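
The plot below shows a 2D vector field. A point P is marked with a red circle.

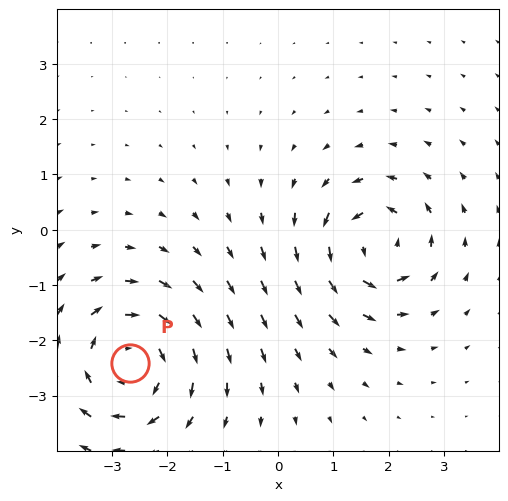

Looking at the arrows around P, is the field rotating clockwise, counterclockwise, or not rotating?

Near P at (-2.7, -2.4) the arrows circulate clockwise. The curl (z-component) there is about -4; negative curl means clockwise rotation.

clockwise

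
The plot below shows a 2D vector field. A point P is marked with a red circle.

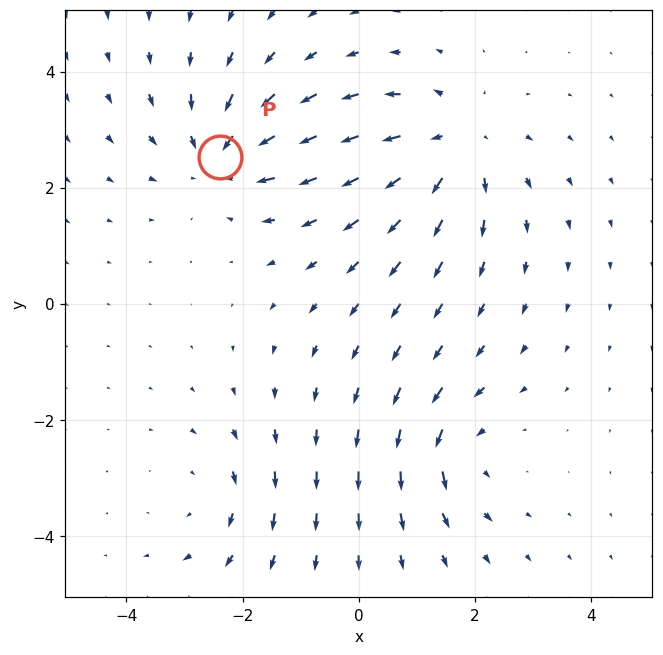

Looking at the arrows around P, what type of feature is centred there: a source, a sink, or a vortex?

sink

At P (-2.4, 2.5) the arrows converge inward. Divergence about -4, curl ≈0 — negative divergence with near-zero curl is a sink.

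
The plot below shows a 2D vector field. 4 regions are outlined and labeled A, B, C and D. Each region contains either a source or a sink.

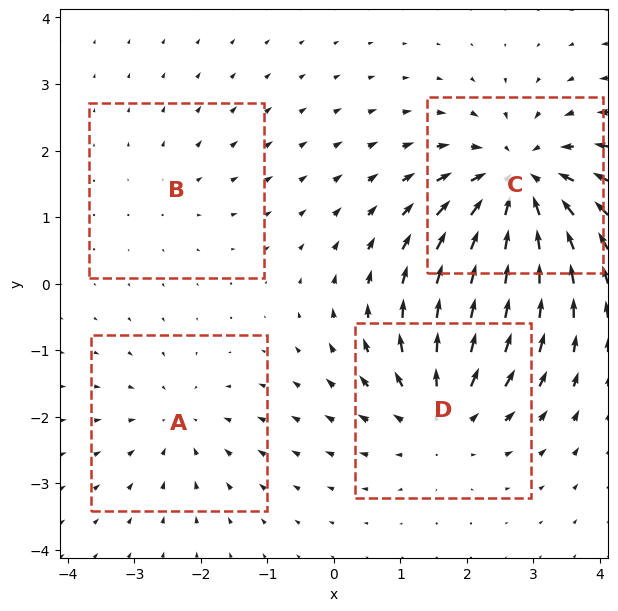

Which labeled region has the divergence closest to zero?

Divergence at each region's feature centre — A: about -3, B: about +2, C: about -7, D: about +5. Region B is closest to zero.

B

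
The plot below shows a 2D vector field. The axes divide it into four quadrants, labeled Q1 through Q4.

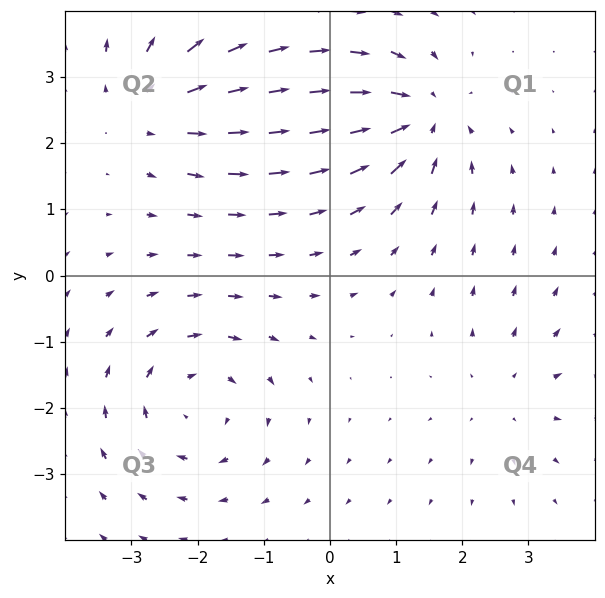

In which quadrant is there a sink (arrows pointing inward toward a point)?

Q1

The sink sits at approximately (1.4, 2.4), which lies in quadrant Q1. The divergence there is about -5, negative as expected for a sink.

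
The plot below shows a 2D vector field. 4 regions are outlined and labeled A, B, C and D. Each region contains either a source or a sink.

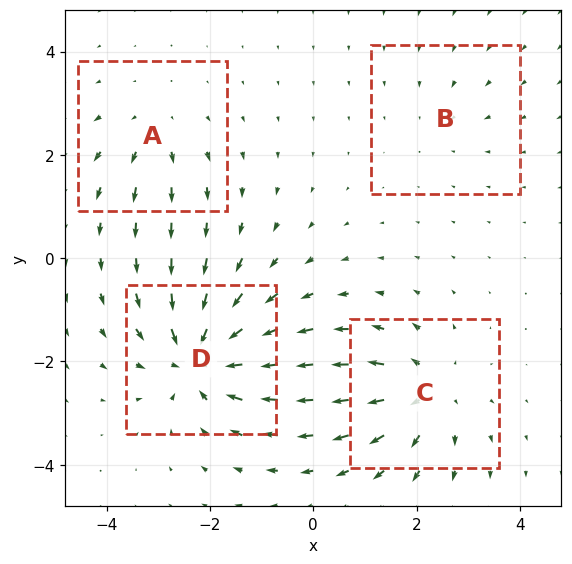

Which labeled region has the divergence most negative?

D

Divergence at each region's feature centre — A: about +3, B: about -2, C: about +5, D: about -7. Region D is most negative.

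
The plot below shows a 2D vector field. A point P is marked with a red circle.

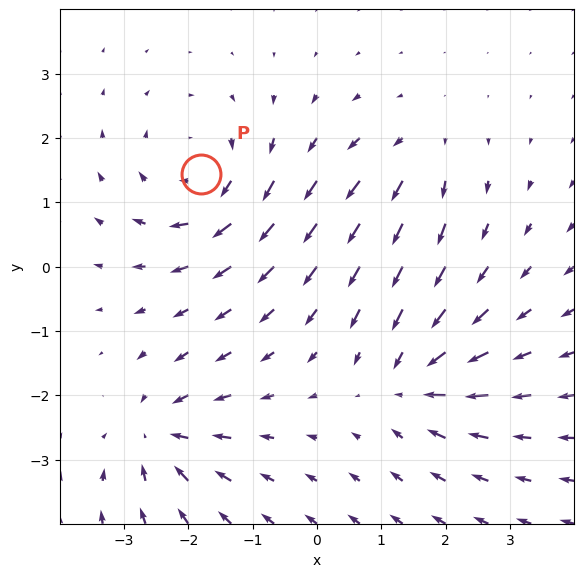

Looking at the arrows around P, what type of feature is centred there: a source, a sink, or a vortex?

vortex

At P (-1.8, 1.4) the arrows circulate clockwise. Divergence ≈0, curl about -5 — near-zero divergence with nonzero curl is a vortex.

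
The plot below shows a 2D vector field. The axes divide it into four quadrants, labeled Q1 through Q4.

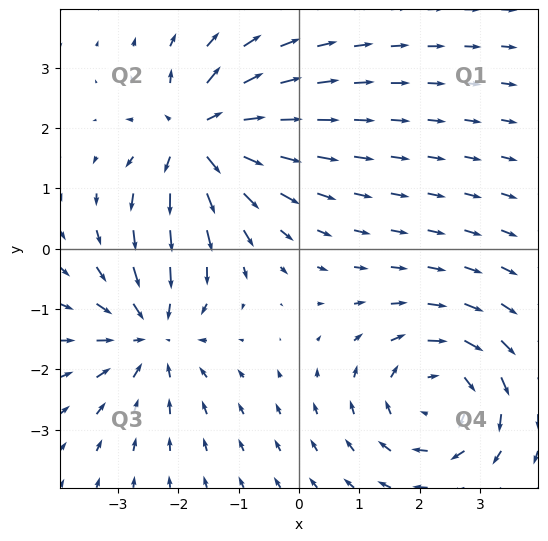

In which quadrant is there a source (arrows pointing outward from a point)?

Q2

The source sits at approximately (-1.7, 1.9), which lies in quadrant Q2. The divergence there is about +7, positive as expected for a source.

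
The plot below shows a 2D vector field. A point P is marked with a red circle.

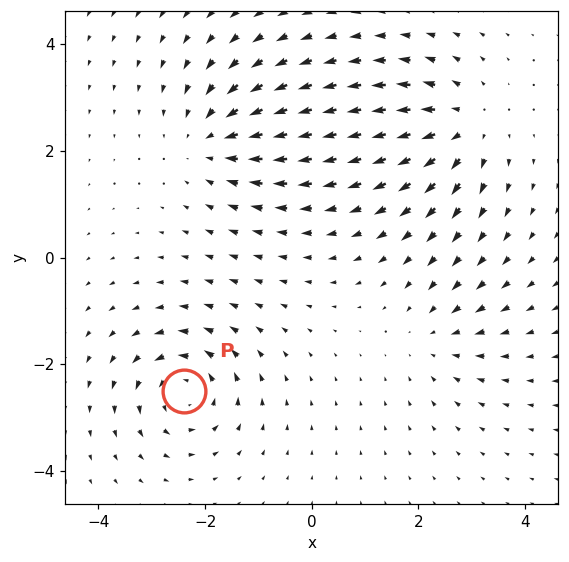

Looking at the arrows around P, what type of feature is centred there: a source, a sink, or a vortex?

At P (-2.4, -2.5) the arrows circulate counterclockwise. Divergence ≈0, curl about +5 — near-zero divergence with nonzero curl is a vortex.

vortex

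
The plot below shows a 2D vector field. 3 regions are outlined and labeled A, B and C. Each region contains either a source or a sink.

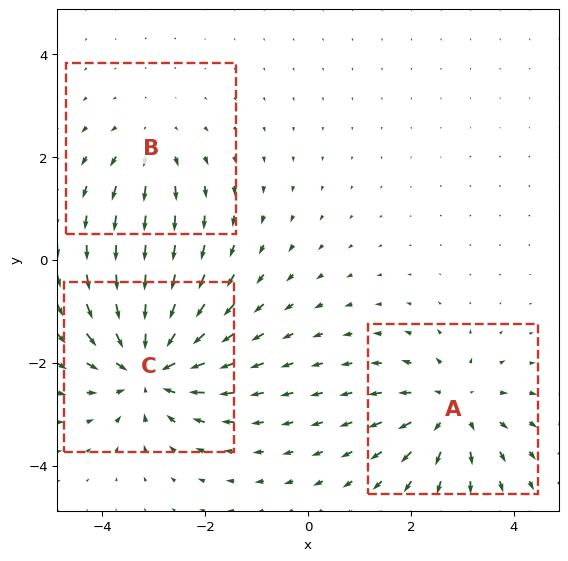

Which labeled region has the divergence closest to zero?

Divergence at each region's feature centre — A: about +3, B: about +2, C: about -5. Region B is closest to zero.

B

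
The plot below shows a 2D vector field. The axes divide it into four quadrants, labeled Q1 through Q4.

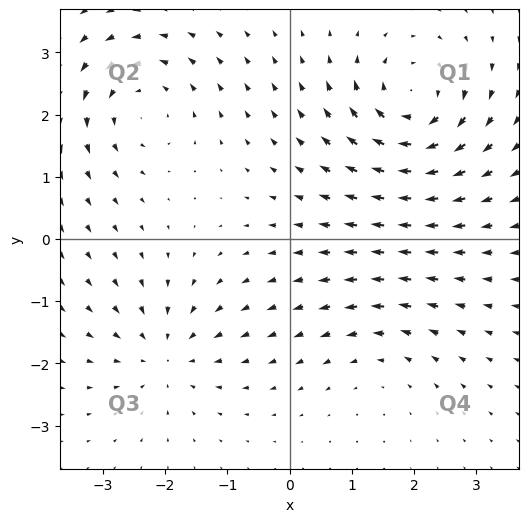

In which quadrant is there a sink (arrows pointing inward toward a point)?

The sink sits at approximately (-2.0, -1.9), which lies in quadrant Q3. The divergence there is about -4, negative as expected for a sink.

Q3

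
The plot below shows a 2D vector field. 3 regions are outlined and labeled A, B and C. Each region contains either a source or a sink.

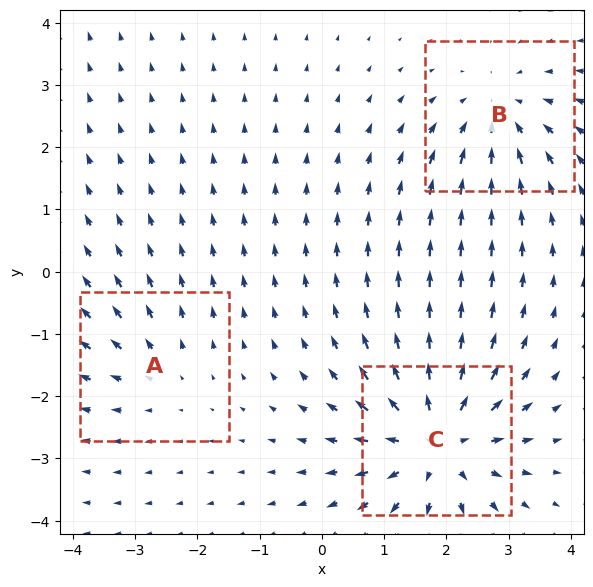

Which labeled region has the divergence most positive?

C

Divergence at each region's feature centre — A: about +2, B: about -3, C: about +5. Region C is most positive.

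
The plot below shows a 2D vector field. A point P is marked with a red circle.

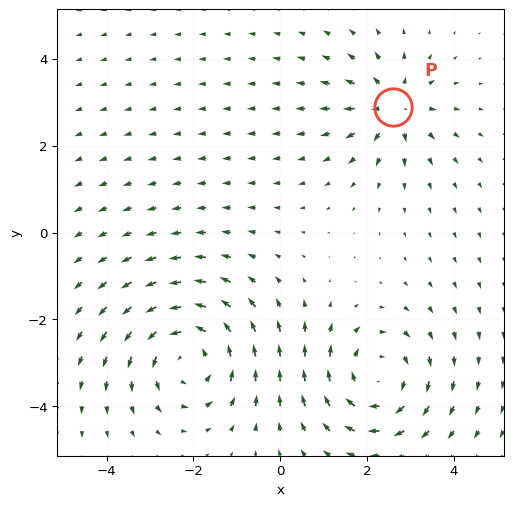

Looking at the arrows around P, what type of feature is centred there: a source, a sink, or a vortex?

source

At P (2.6, 2.9) the arrows spread outward. Divergence about +4, curl ≈0 — positive divergence with near-zero curl is a source.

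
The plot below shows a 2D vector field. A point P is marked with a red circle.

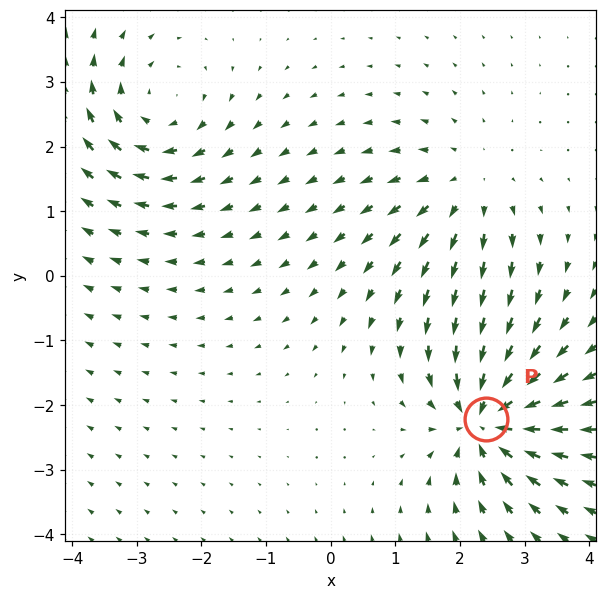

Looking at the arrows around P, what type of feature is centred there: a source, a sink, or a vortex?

At P (2.4, -2.2) the arrows converge inward. Divergence about -6, curl ≈0 — negative divergence with near-zero curl is a sink.

sink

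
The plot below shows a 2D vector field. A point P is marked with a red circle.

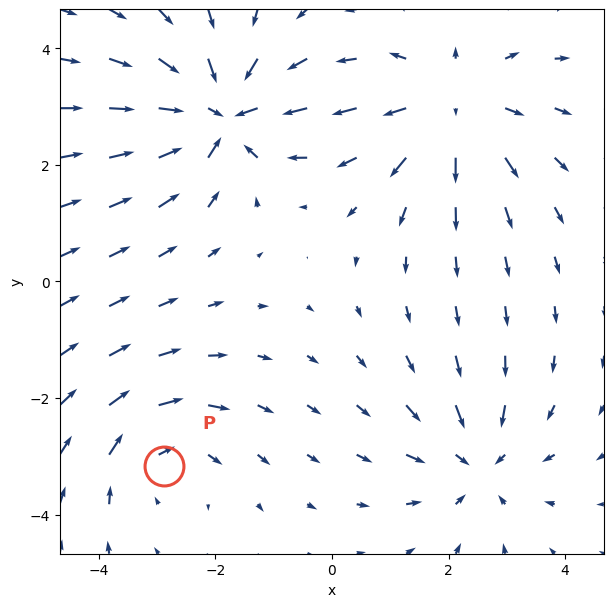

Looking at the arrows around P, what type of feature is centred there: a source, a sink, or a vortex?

vortex

At P (-2.9, -3.2) the arrows circulate clockwise. Divergence ≈0, curl about -2 — near-zero divergence with nonzero curl is a vortex.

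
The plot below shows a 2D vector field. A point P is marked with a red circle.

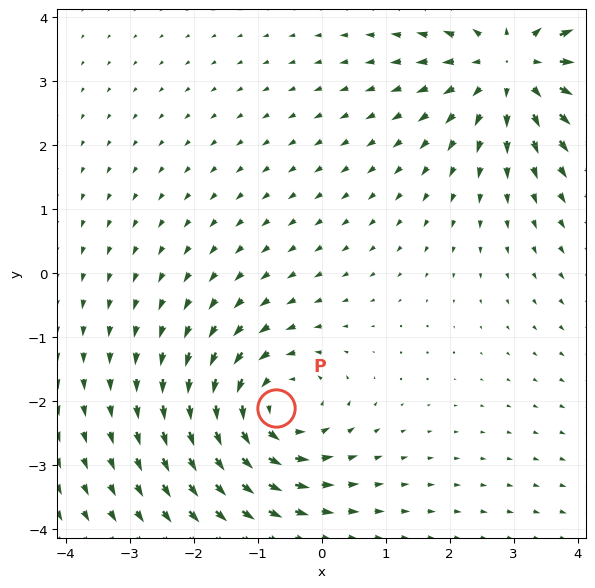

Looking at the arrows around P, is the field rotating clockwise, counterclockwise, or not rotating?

counterclockwise

Near P at (-0.7, -2.1) the arrows circulate counterclockwise. The curl (z-component) there is about +3; positive curl means counterclockwise rotation.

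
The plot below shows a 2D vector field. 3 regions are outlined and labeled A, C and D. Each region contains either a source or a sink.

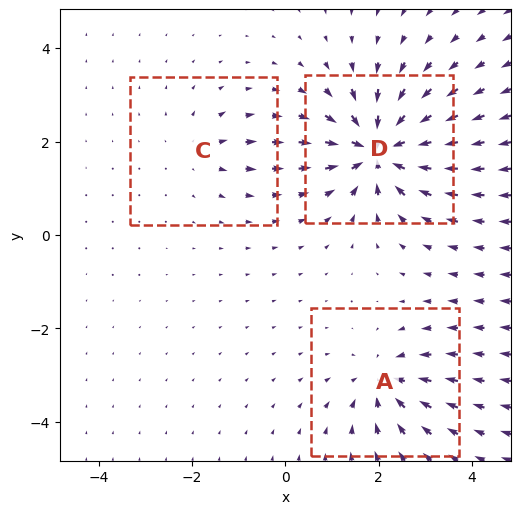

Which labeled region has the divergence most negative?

Divergence at each region's feature centre — A: about -4, C: about +2, D: about -7. Region D is most negative.

D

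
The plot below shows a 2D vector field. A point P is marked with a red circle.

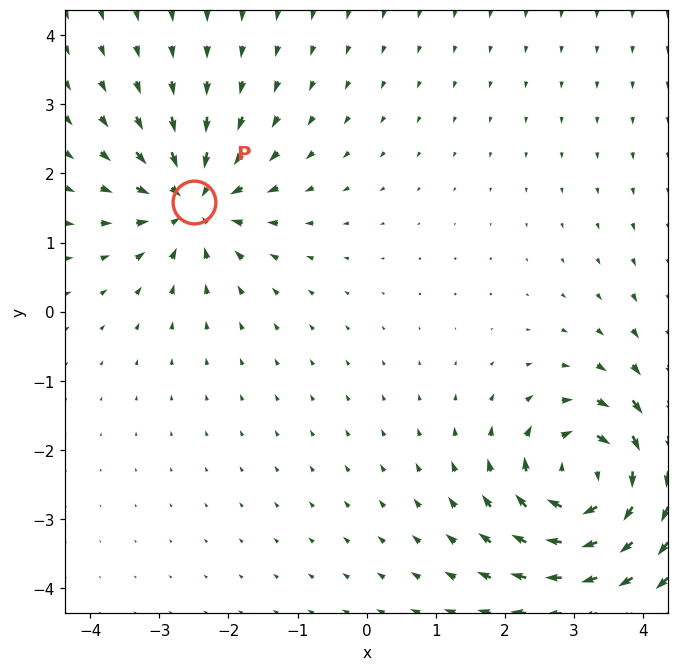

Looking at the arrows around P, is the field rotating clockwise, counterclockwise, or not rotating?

Near P at (-2.5, 1.6) the arrows show no circulation. The curl there is ≈0.

not rotating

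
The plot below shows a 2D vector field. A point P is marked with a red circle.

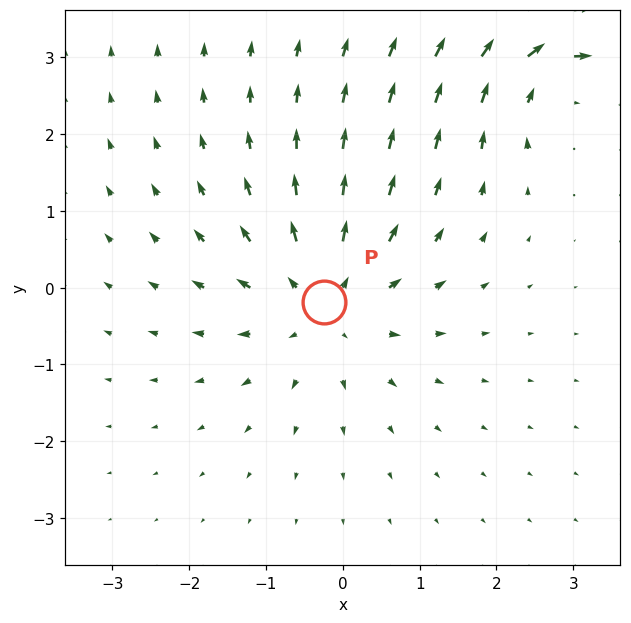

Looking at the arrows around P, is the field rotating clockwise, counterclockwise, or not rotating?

Near P at (-0.2, -0.2) the arrows show no circulation. The curl there is ≈0.

not rotating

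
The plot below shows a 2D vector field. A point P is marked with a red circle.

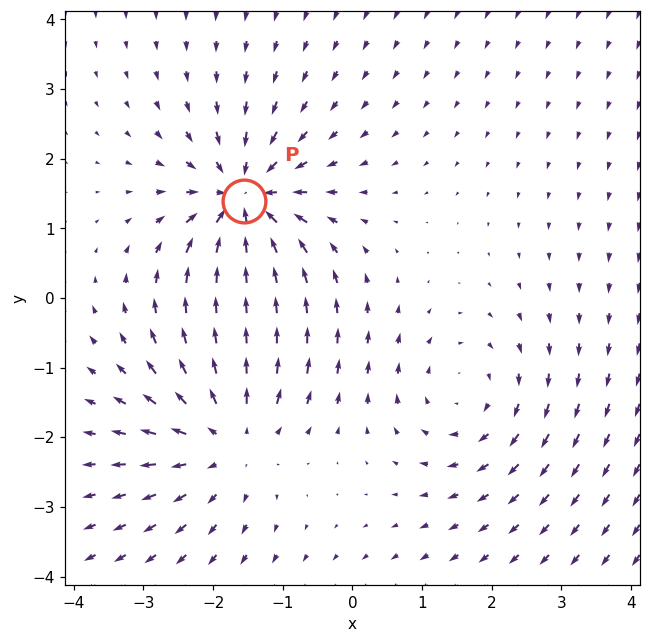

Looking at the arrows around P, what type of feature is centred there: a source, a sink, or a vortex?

sink

At P (-1.6, 1.4) the arrows converge inward. Divergence about -6, curl ≈0 — negative divergence with near-zero curl is a sink.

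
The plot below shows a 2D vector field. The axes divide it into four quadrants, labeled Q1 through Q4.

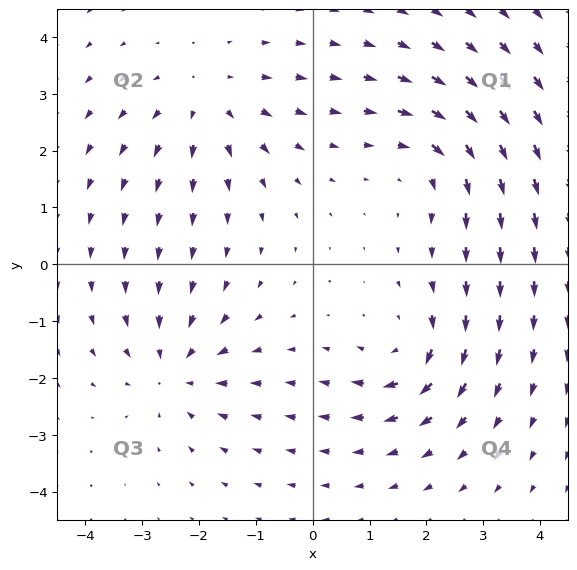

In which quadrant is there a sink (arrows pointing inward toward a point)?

The sink sits at approximately (-2.4, -1.9), which lies in quadrant Q3. The divergence there is about -3, negative as expected for a sink.

Q3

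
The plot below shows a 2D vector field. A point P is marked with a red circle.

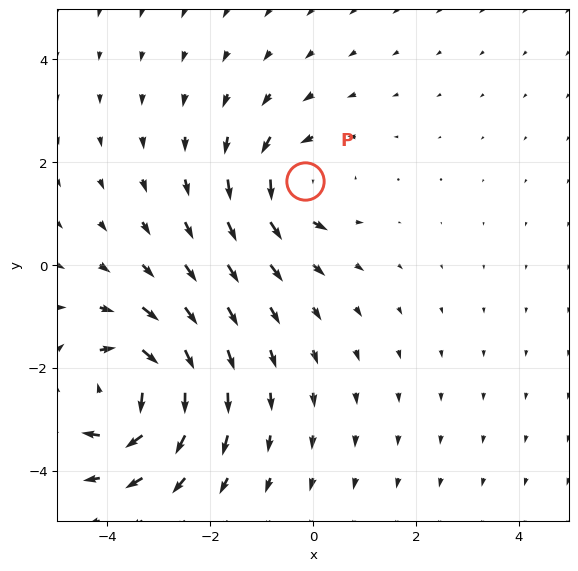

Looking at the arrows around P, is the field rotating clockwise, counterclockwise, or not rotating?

counterclockwise

Near P at (-0.2, 1.6) the arrows circulate counterclockwise. The curl (z-component) there is about +4; positive curl means counterclockwise rotation.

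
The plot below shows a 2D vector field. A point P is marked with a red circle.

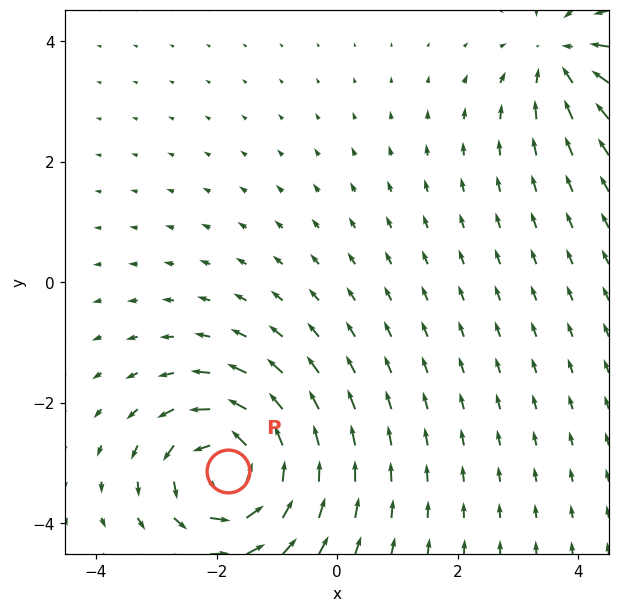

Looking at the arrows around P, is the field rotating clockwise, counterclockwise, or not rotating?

counterclockwise

Near P at (-1.8, -3.1) the arrows circulate counterclockwise. The curl (z-component) there is about +5; positive curl means counterclockwise rotation.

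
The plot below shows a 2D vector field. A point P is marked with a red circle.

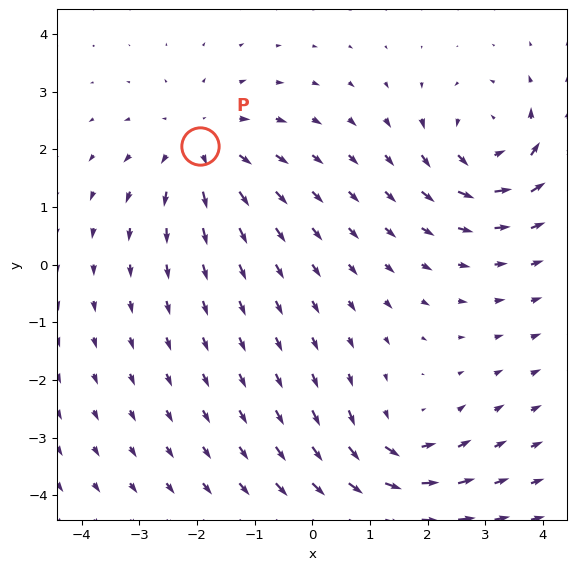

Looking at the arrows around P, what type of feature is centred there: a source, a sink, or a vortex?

source

At P (-1.9, 2.1) the arrows spread outward. Divergence about +4, curl ≈0 — positive divergence with near-zero curl is a source.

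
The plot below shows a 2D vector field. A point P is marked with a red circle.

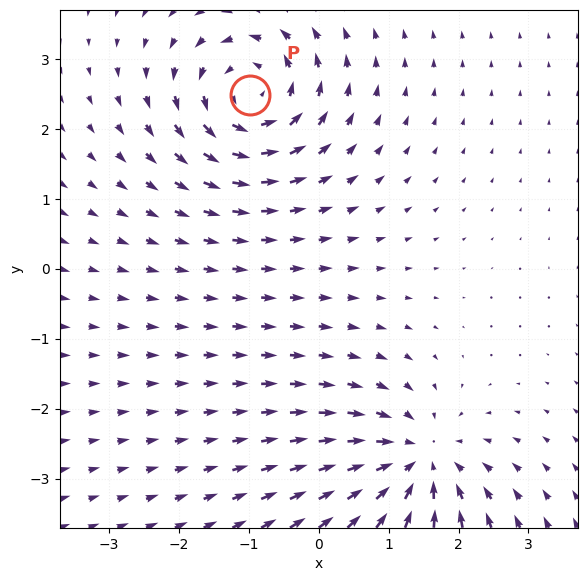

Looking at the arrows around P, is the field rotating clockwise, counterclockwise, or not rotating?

Near P at (-1.0, 2.5) the arrows circulate counterclockwise. The curl (z-component) there is about +4; positive curl means counterclockwise rotation.

counterclockwise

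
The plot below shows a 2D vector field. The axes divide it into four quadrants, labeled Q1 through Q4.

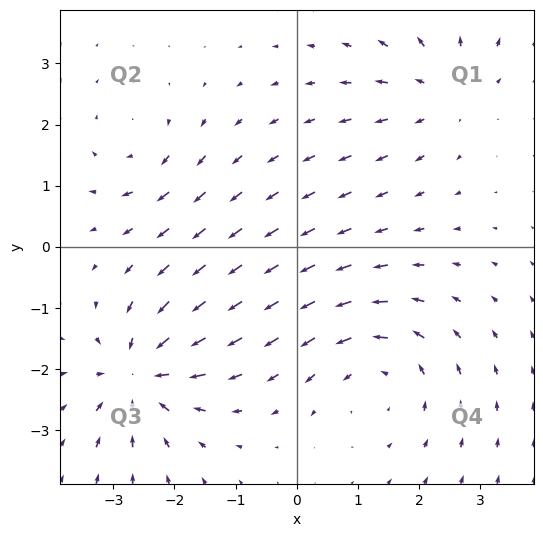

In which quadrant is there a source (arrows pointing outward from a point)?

Q1

The source sits at approximately (2.4, 2.6), which lies in quadrant Q1. The divergence there is about +3, positive as expected for a source.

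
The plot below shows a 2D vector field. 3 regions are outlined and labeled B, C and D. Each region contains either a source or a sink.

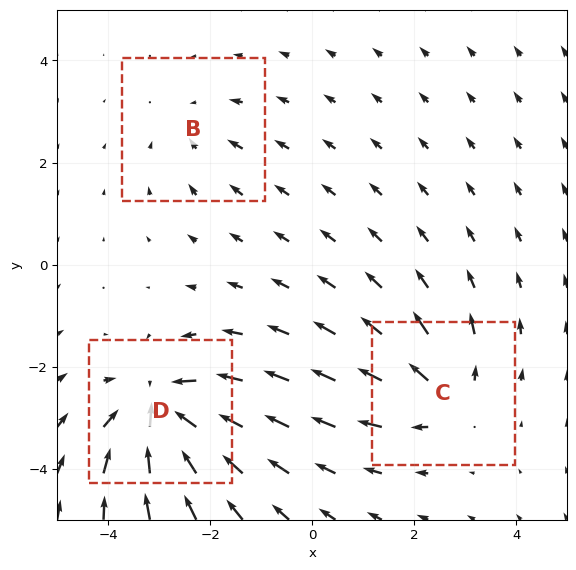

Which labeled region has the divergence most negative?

D

Divergence at each region's feature centre — B: about -2, C: about +3, D: about -5. Region D is most negative.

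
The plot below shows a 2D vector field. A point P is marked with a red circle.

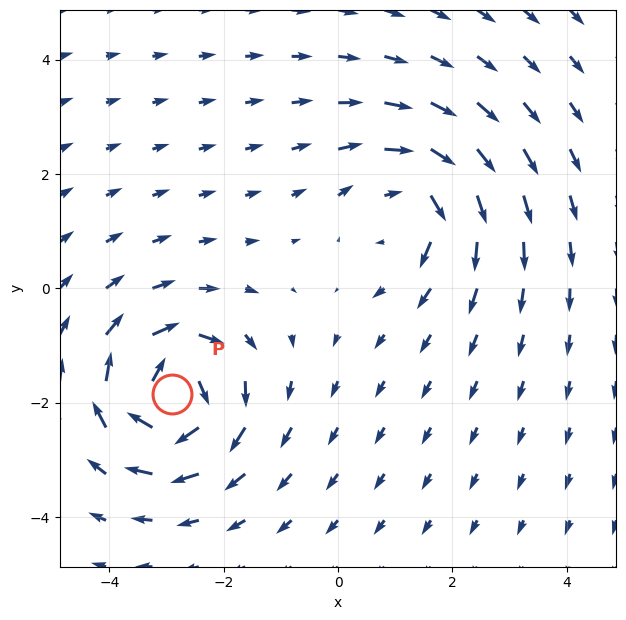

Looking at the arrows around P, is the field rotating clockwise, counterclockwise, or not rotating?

clockwise

Near P at (-2.9, -1.9) the arrows circulate clockwise. The curl (z-component) there is about -7; negative curl means clockwise rotation.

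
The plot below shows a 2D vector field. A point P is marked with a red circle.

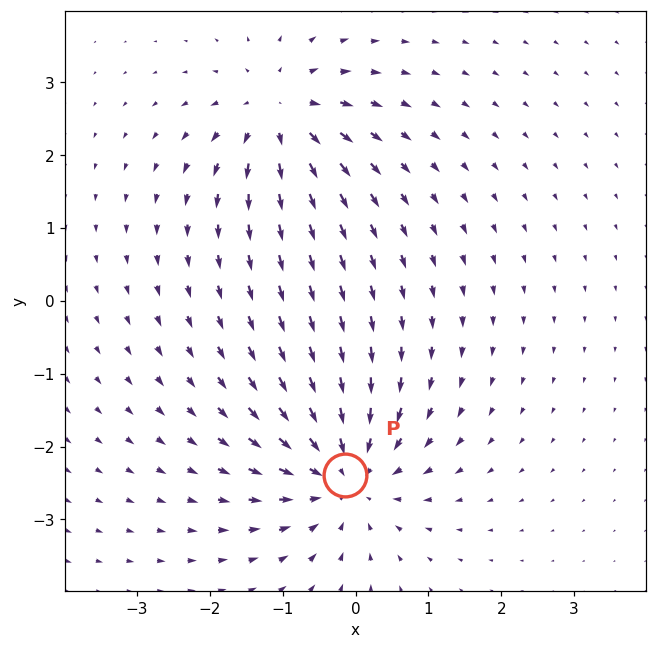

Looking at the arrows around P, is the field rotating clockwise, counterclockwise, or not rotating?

not rotating

Near P at (-0.1, -2.4) the arrows show no circulation. The curl there is ≈0.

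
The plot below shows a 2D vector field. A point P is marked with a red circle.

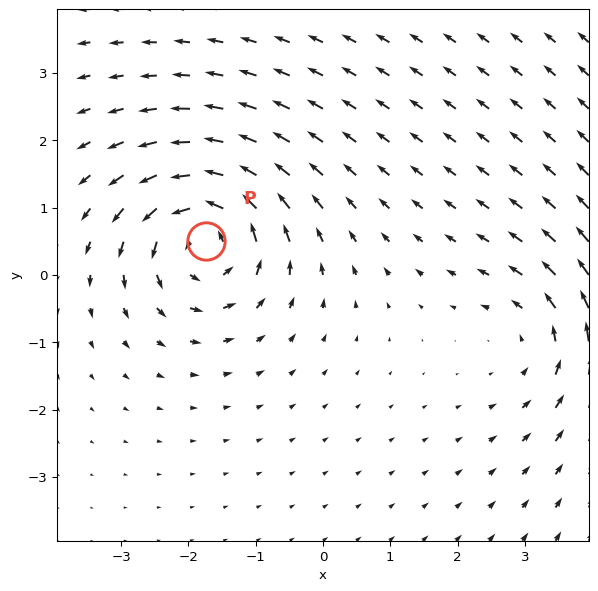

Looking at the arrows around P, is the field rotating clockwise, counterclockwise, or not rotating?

counterclockwise

Near P at (-1.7, 0.5) the arrows circulate counterclockwise. The curl (z-component) there is about +7; positive curl means counterclockwise rotation.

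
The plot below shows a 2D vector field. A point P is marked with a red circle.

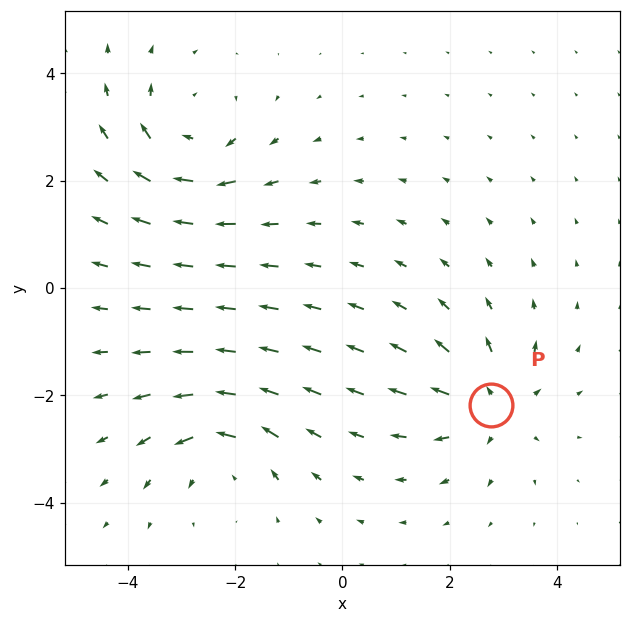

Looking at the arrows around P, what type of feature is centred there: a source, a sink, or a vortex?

source

At P (2.8, -2.2) the arrows spread outward. Divergence about +4, curl ≈0 — positive divergence with near-zero curl is a source.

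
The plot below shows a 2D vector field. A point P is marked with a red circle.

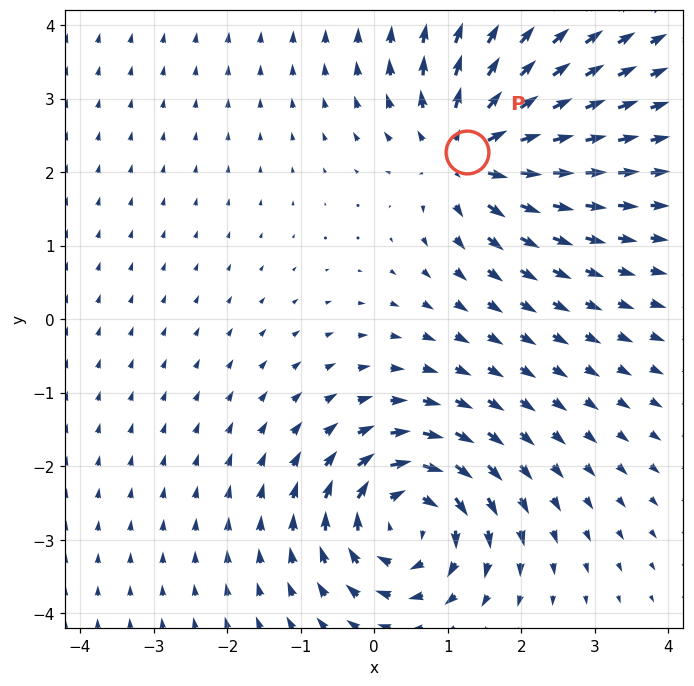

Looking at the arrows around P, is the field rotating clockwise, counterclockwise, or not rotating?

Near P at (1.3, 2.3) the arrows show no circulation. The curl there is ≈0.

not rotating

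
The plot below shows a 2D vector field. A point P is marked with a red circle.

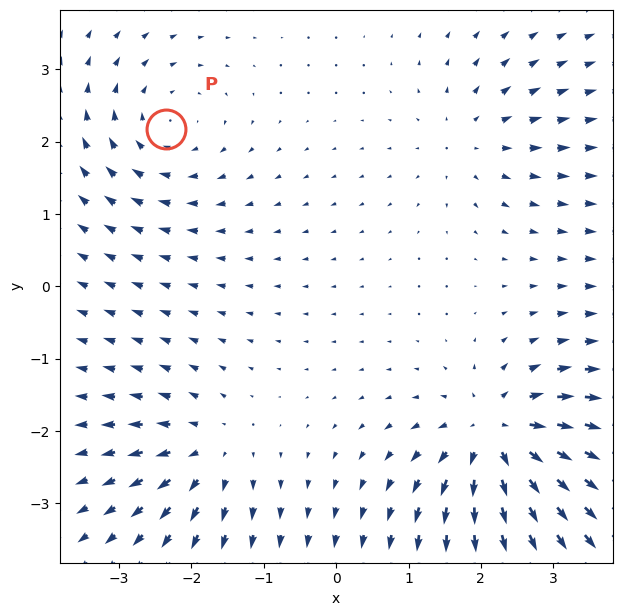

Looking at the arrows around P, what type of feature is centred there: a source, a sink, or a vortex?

vortex

At P (-2.4, 2.2) the arrows circulate clockwise. Divergence ≈0, curl about -3 — near-zero divergence with nonzero curl is a vortex.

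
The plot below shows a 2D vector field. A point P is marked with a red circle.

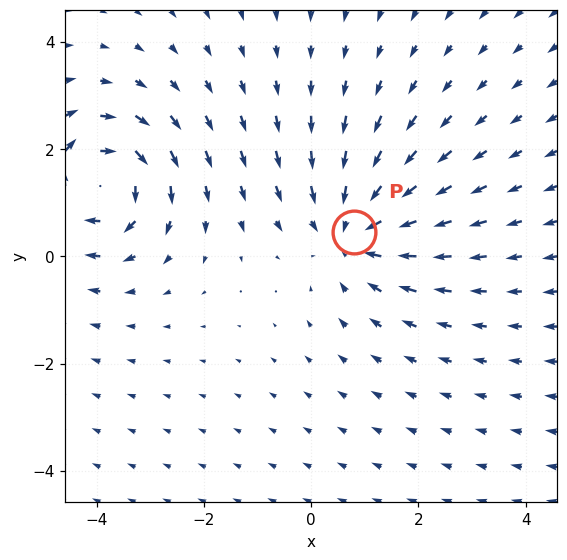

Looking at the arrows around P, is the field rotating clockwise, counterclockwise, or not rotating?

Near P at (0.8, 0.5) the arrows show no circulation. The curl there is ≈0.

not rotating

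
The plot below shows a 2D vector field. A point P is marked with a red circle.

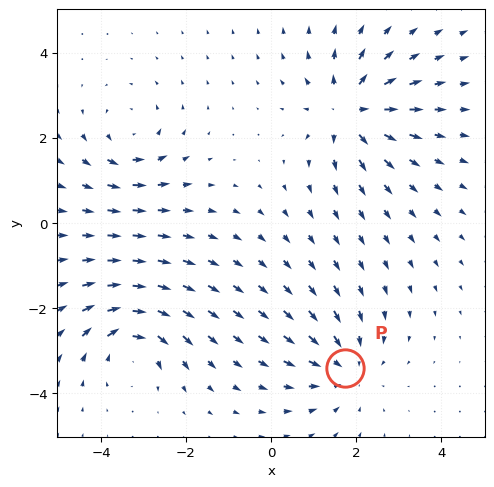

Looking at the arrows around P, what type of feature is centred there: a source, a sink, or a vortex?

sink

At P (1.7, -3.4) the arrows converge inward. Divergence about -4, curl ≈0 — negative divergence with near-zero curl is a sink.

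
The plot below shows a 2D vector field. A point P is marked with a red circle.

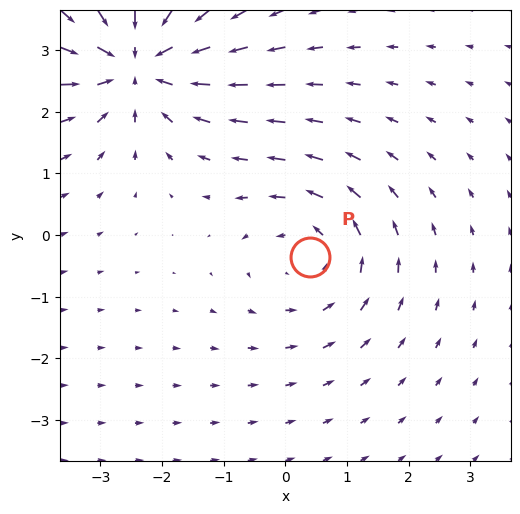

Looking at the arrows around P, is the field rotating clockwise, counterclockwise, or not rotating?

Near P at (0.4, -0.3) the arrows circulate counterclockwise. The curl (z-component) there is about +3; positive curl means counterclockwise rotation.

counterclockwise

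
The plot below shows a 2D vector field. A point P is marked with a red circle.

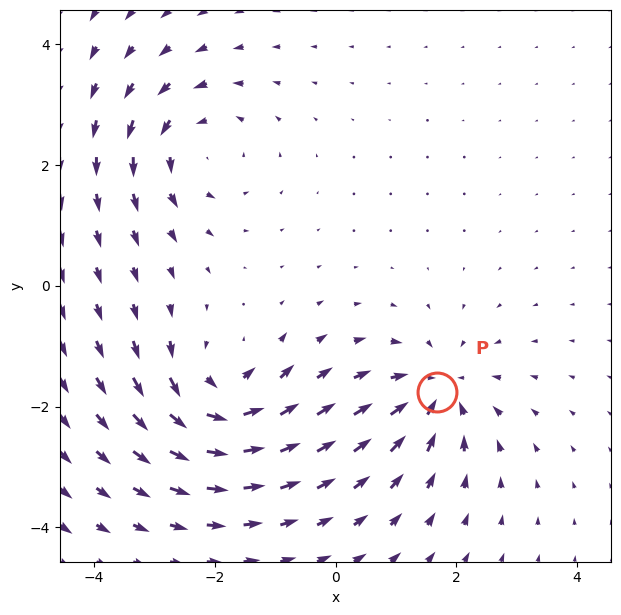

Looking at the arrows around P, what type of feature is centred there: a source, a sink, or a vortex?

sink

At P (1.7, -1.8) the arrows converge inward. Divergence about -5, curl ≈0 — negative divergence with near-zero curl is a sink.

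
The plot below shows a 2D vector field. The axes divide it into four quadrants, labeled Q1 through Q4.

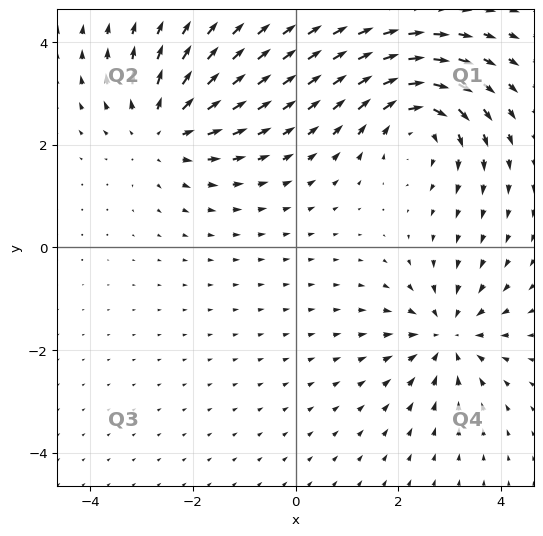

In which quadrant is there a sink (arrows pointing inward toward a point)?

The sink sits at approximately (3.0, -1.7), which lies in quadrant Q4. The divergence there is about -4, negative as expected for a sink.

Q4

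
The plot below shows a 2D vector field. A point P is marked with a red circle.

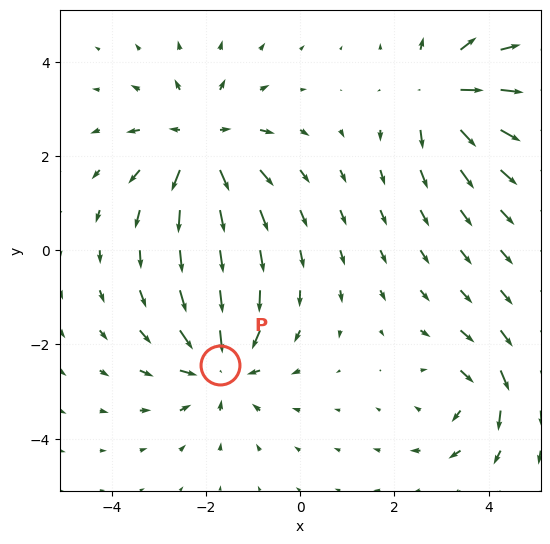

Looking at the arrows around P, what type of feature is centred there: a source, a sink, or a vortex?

At P (-1.7, -2.4) the arrows converge inward. Divergence about -5, curl ≈0 — negative divergence with near-zero curl is a sink.

sink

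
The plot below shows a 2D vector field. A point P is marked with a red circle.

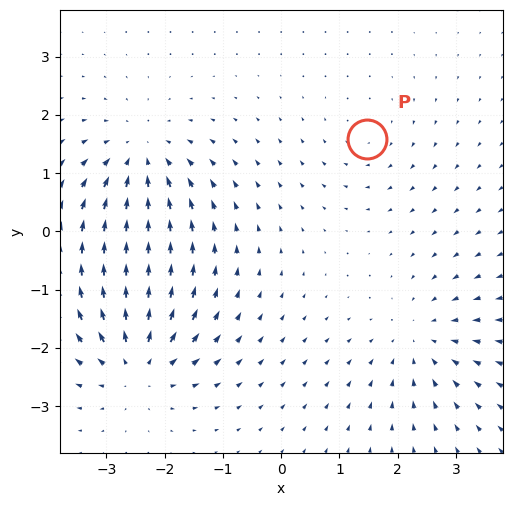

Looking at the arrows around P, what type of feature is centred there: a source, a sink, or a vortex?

vortex

At P (1.5, 1.6) the arrows circulate clockwise. Divergence ≈0, curl about -2 — near-zero divergence with nonzero curl is a vortex.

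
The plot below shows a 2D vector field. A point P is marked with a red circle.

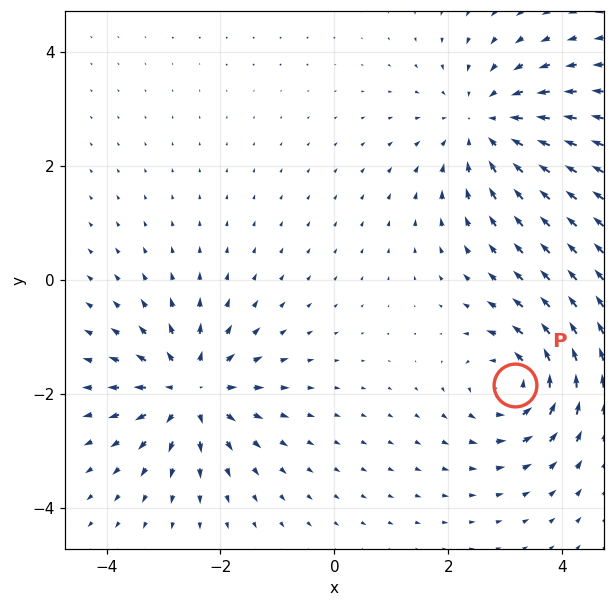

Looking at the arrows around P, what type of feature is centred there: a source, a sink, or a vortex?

At P (3.2, -1.8) the arrows circulate counterclockwise. Divergence ≈0, curl about +5 — near-zero divergence with nonzero curl is a vortex.

vortex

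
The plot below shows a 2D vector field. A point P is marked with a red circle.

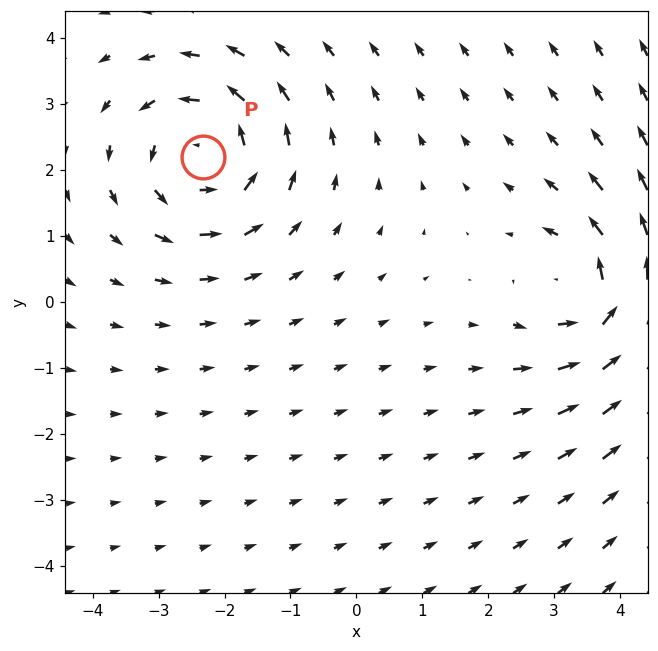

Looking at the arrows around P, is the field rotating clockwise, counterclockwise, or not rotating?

Near P at (-2.3, 2.2) the arrows circulate counterclockwise. The curl (z-component) there is about +3; positive curl means counterclockwise rotation.

counterclockwise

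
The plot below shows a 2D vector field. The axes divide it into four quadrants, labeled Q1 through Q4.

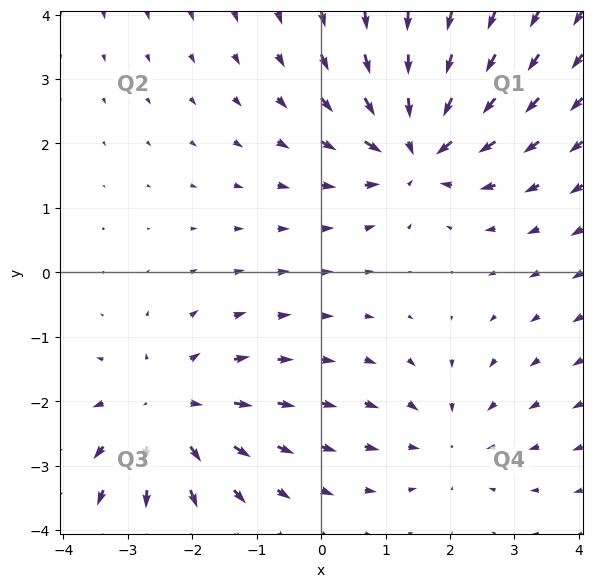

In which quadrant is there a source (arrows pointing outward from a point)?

The source sits at approximately (-2.4, -2.2), which lies in quadrant Q3. The divergence there is about +3, positive as expected for a source.

Q3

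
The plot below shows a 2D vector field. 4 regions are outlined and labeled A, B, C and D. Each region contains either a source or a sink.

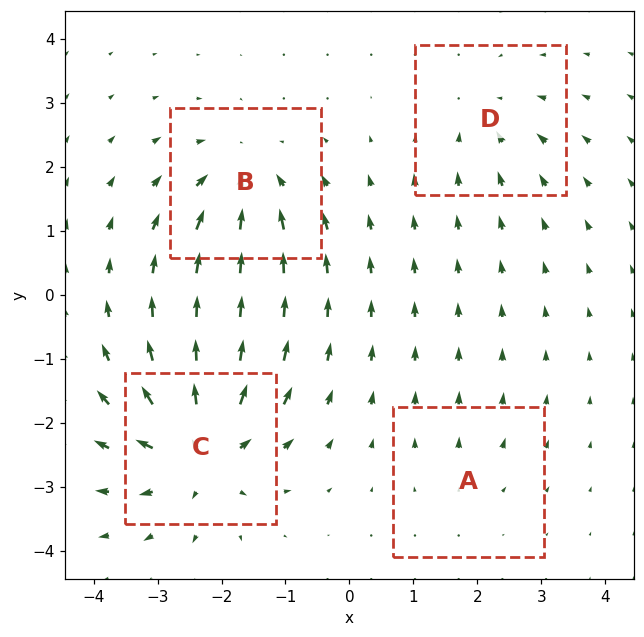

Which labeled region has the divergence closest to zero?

A

Divergence at each region's feature centre — A: about +2, B: about -6, C: about +8, D: about -4. Region A is closest to zero.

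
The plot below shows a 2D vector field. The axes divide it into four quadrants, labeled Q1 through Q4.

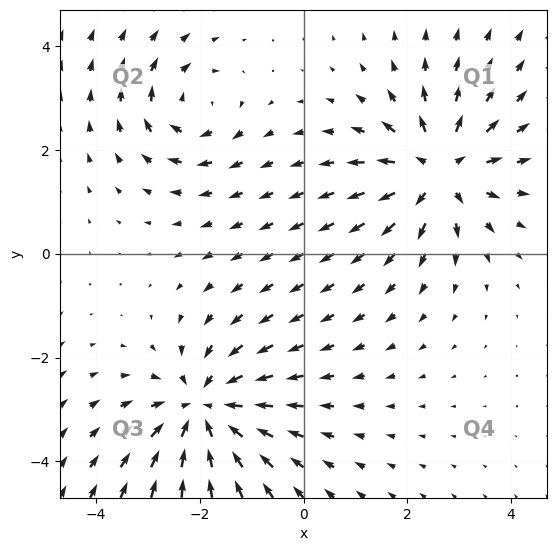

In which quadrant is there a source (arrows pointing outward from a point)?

The source sits at approximately (2.6, 1.6), which lies in quadrant Q1. The divergence there is about +5, positive as expected for a source.

Q1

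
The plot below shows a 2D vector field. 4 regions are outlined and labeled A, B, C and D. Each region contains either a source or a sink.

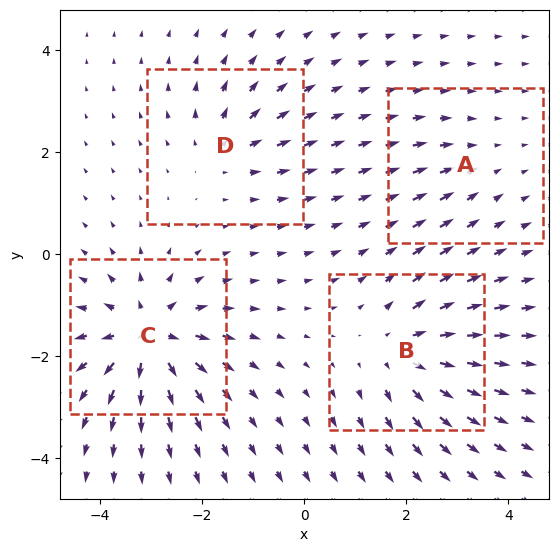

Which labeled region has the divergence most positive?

Divergence at each region's feature centre — A: about -2, B: about +6, C: about +8, D: about +4. Region C is most positive.

C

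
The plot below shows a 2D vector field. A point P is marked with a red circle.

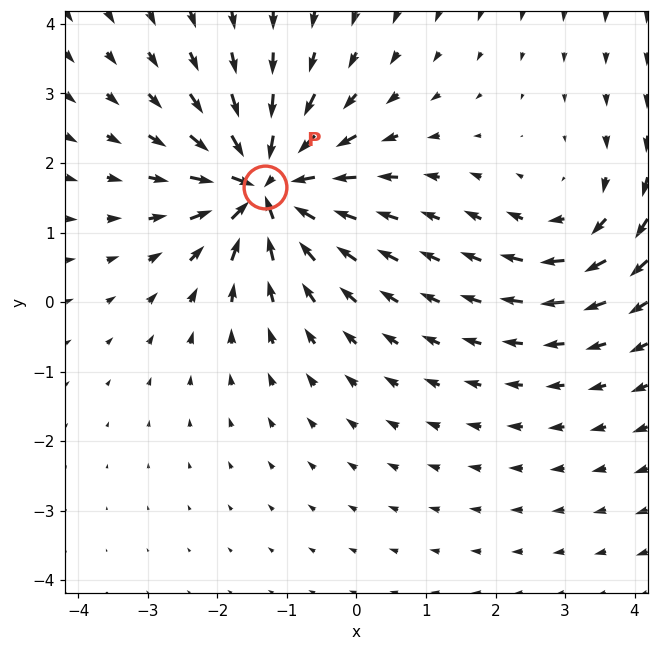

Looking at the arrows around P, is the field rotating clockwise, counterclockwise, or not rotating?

Near P at (-1.3, 1.7) the arrows show no circulation. The curl there is ≈0.

not rotating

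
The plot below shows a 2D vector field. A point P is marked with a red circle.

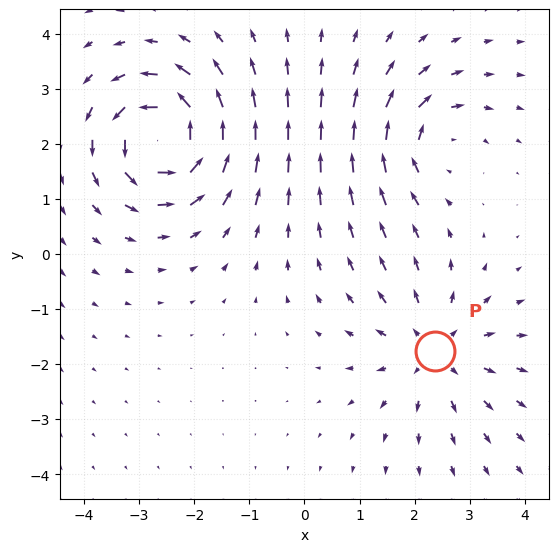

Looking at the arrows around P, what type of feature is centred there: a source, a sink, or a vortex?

source

At P (2.4, -1.8) the arrows spread outward. Divergence about +3, curl ≈0 — positive divergence with near-zero curl is a source.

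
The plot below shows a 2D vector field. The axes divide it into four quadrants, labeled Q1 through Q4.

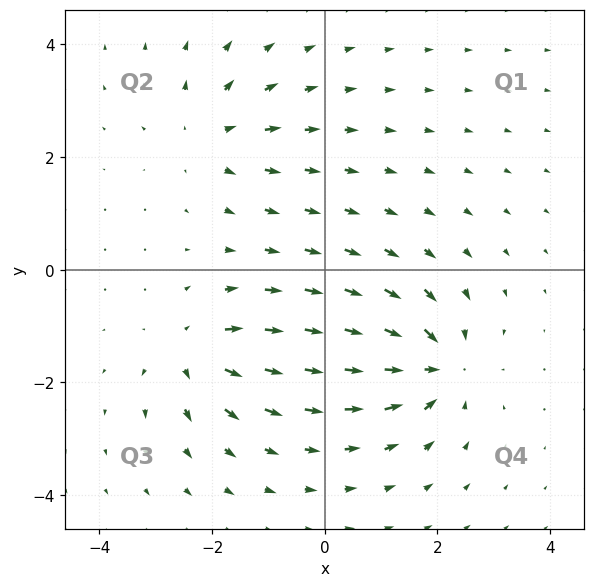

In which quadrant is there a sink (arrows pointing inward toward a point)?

Q4

The sink sits at approximately (2.0, -1.7), which lies in quadrant Q4. The divergence there is about -6, negative as expected for a sink.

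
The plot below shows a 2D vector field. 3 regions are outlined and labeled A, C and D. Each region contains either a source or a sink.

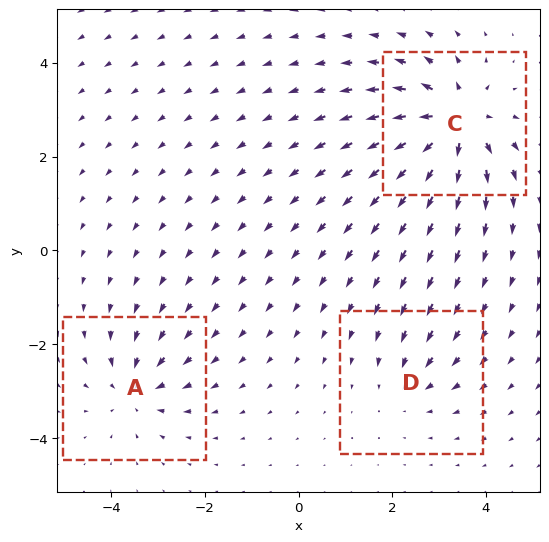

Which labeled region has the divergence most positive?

C

Divergence at each region's feature centre — A: about -4, C: about +6, D: about -2. Region C is most positive.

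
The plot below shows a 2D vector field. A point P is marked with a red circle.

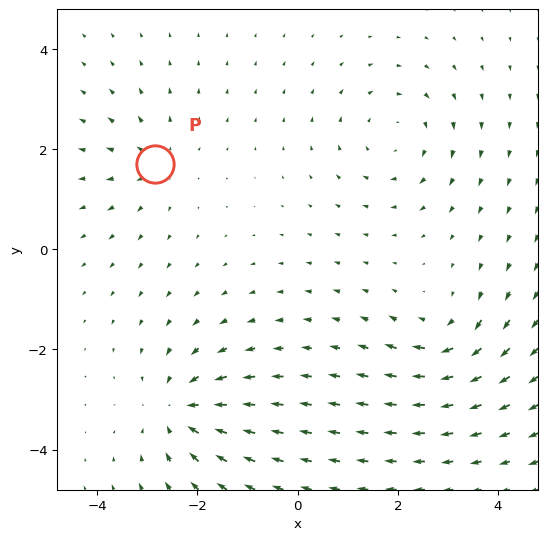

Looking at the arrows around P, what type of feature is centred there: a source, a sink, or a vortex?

At P (-2.8, 1.7) the arrows spread outward. Divergence about +3, curl ≈0 — positive divergence with near-zero curl is a source.

source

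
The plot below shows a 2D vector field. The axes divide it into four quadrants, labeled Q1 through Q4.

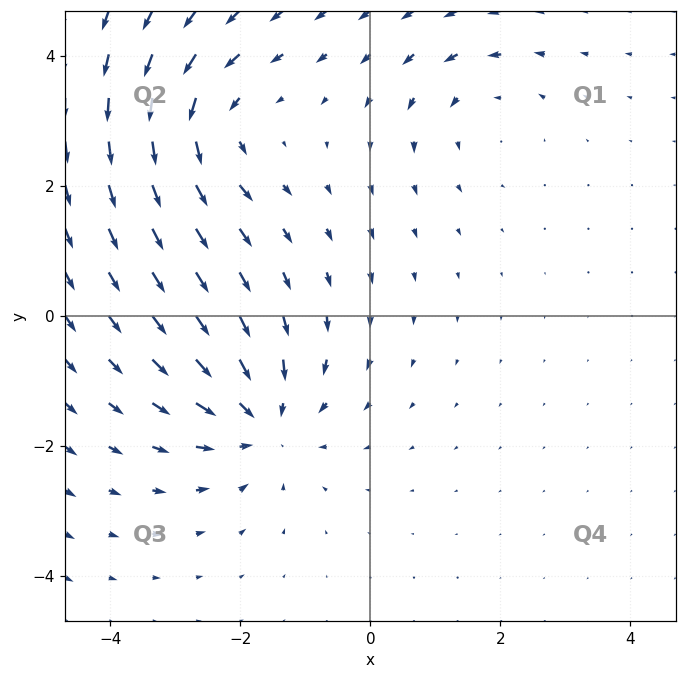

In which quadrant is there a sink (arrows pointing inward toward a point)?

The sink sits at approximately (-1.7, -1.6), which lies in quadrant Q3. The divergence there is about -4, negative as expected for a sink.

Q3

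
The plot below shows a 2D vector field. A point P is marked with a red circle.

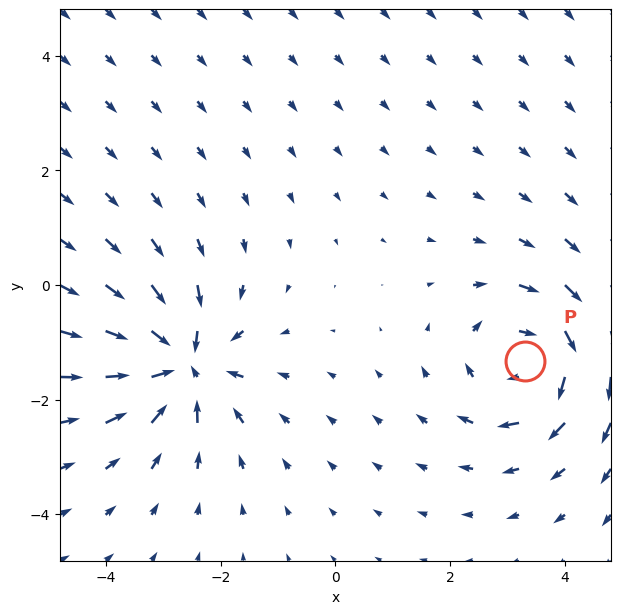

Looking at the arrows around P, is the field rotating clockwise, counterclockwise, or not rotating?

Near P at (3.3, -1.3) the arrows circulate clockwise. The curl (z-component) there is about -5; negative curl means clockwise rotation.

clockwise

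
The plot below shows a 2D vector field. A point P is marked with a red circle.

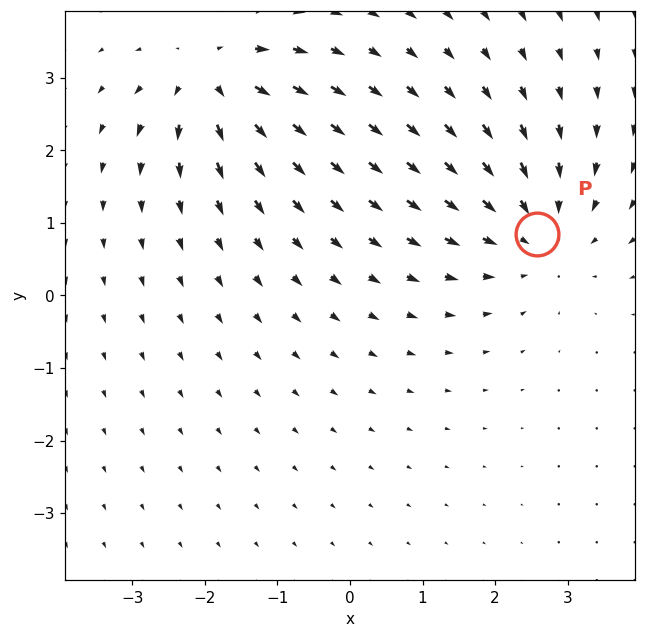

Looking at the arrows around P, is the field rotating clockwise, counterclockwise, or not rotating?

not rotating

Near P at (2.6, 0.8) the arrows show no circulation. The curl there is ≈0.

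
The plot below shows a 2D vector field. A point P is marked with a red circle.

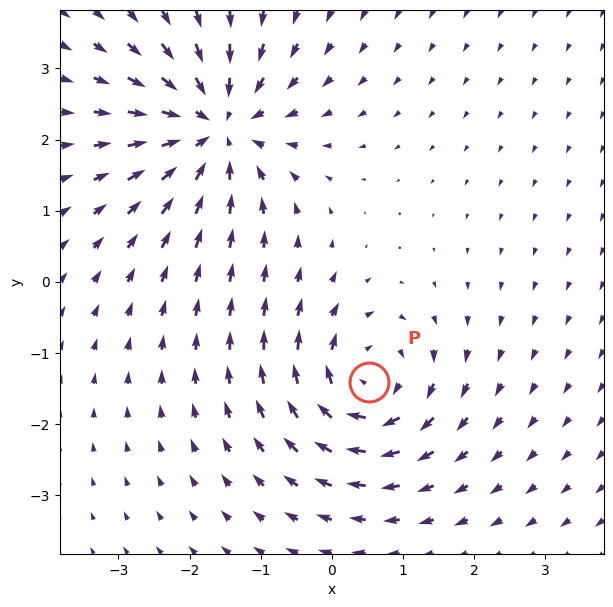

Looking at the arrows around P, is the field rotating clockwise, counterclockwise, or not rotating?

Near P at (0.5, -1.4) the arrows circulate clockwise. The curl (z-component) there is about -4; negative curl means clockwise rotation.

clockwise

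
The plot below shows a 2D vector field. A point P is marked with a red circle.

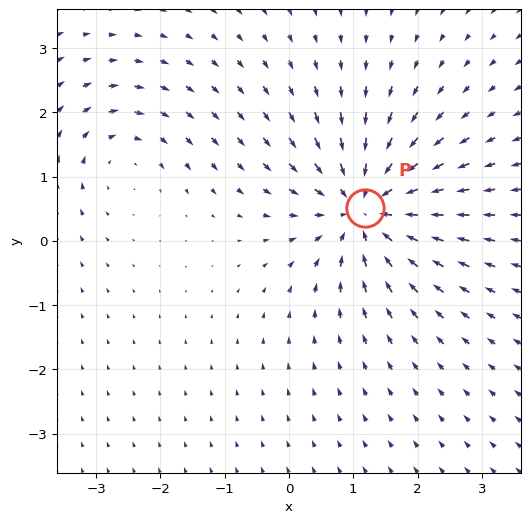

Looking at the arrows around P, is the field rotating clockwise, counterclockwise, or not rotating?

Near P at (1.2, 0.5) the arrows show no circulation. The curl there is ≈0.

not rotating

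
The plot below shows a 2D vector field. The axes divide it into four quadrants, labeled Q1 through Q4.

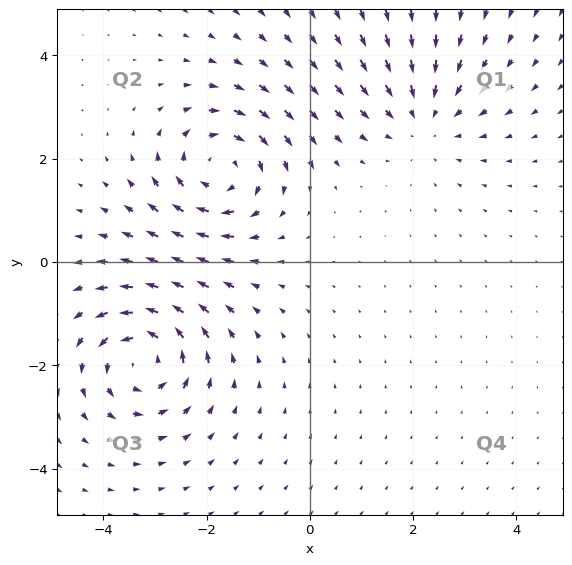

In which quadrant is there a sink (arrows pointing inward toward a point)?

Q1

The sink sits at approximately (2.2, 2.8), which lies in quadrant Q1. The divergence there is about -3, negative as expected for a sink.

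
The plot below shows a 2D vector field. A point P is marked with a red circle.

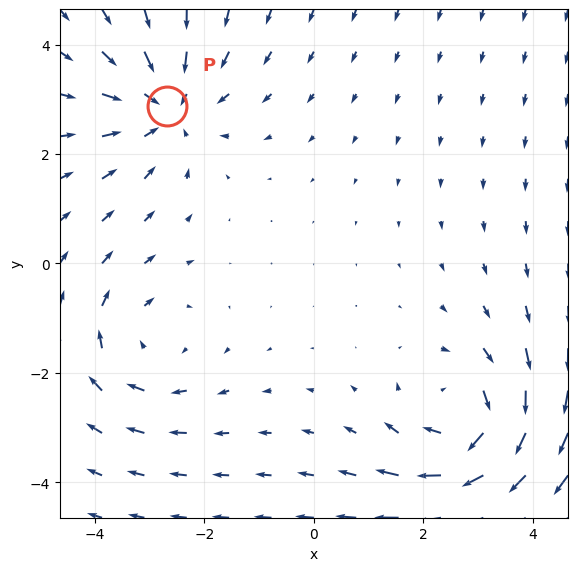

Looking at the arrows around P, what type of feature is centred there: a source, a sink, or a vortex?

sink

At P (-2.7, 2.9) the arrows converge inward. Divergence about -4, curl ≈0 — negative divergence with near-zero curl is a sink.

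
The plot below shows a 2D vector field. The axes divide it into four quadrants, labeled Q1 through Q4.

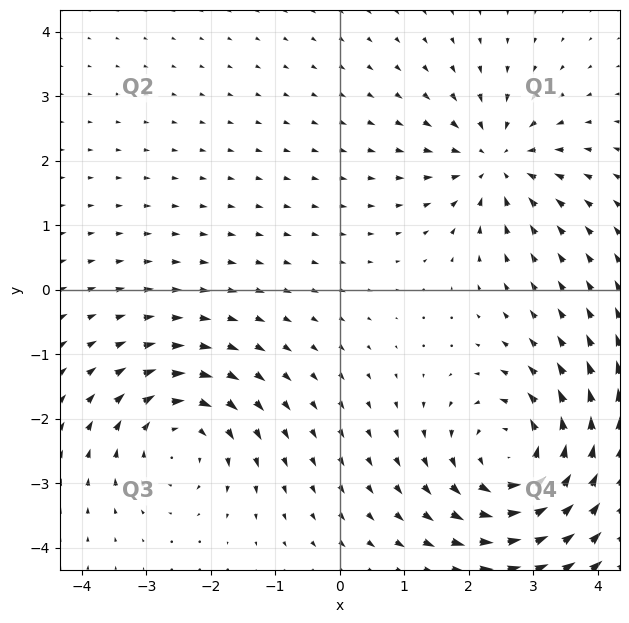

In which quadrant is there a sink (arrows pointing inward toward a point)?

Q1

The sink sits at approximately (2.4, 2.0), which lies in quadrant Q1. The divergence there is about -3, negative as expected for a sink.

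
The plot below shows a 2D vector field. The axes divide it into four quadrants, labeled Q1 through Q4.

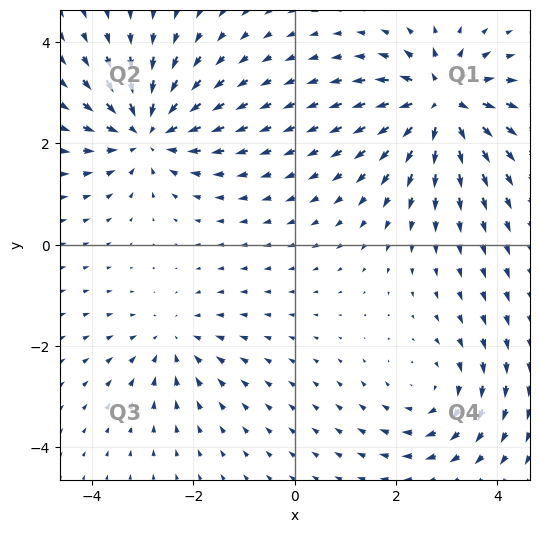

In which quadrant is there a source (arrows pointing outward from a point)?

The source sits at approximately (2.9, 2.8), which lies in quadrant Q1. The divergence there is about +7, positive as expected for a source.

Q1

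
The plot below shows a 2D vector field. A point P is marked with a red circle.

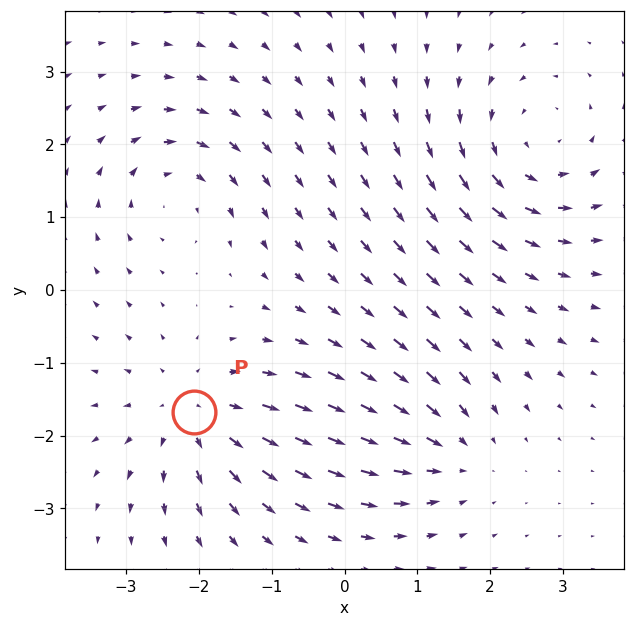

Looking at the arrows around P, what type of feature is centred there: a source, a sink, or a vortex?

At P (-2.1, -1.7) the arrows spread outward. Divergence about +4, curl ≈0 — positive divergence with near-zero curl is a source.

source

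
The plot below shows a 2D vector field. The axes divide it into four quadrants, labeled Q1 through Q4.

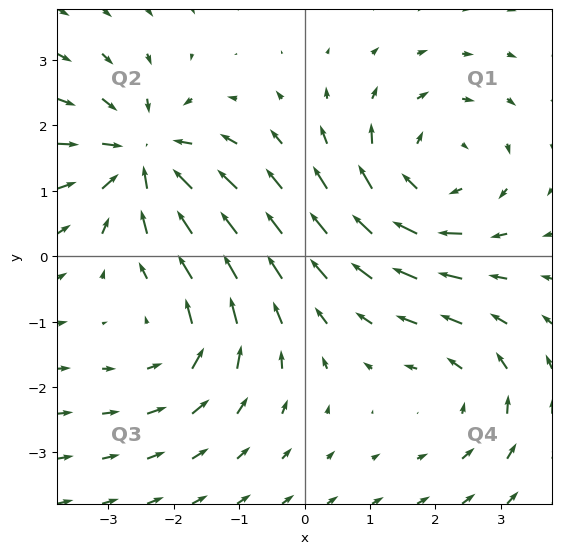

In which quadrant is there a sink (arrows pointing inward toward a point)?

The sink sits at approximately (-2.5, 1.5), which lies in quadrant Q2. The divergence there is about -6, negative as expected for a sink.

Q2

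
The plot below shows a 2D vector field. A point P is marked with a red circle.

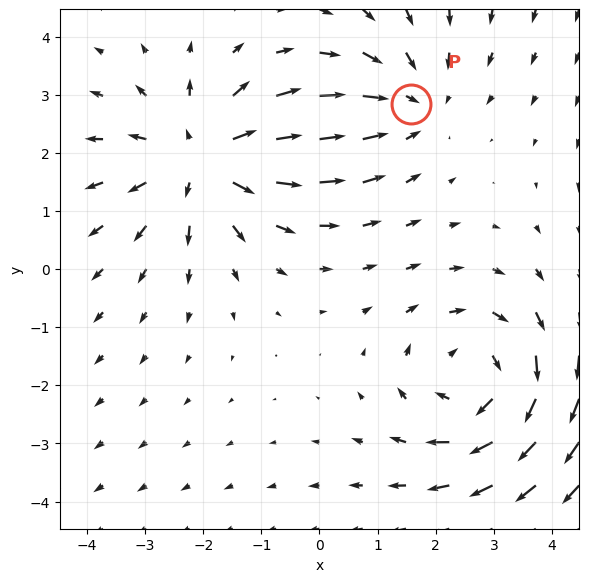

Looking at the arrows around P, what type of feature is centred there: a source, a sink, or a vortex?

At P (1.6, 2.8) the arrows converge inward. Divergence about -3, curl ≈0 — negative divergence with near-zero curl is a sink.

sink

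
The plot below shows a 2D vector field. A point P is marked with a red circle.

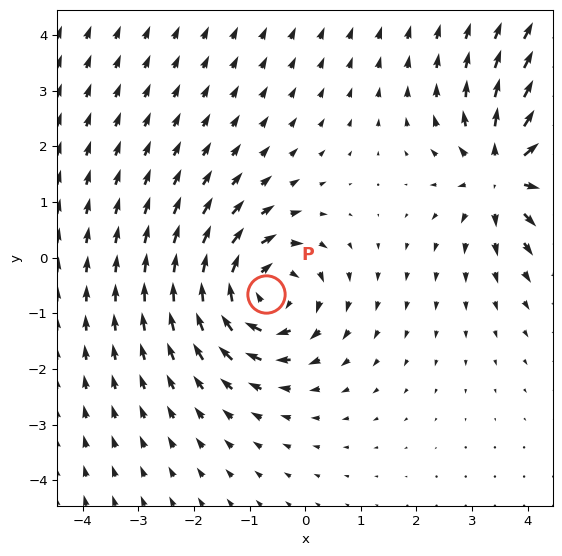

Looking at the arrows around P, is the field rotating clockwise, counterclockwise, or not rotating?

Near P at (-0.7, -0.7) the arrows circulate clockwise. The curl (z-component) there is about -5; negative curl means clockwise rotation.

clockwise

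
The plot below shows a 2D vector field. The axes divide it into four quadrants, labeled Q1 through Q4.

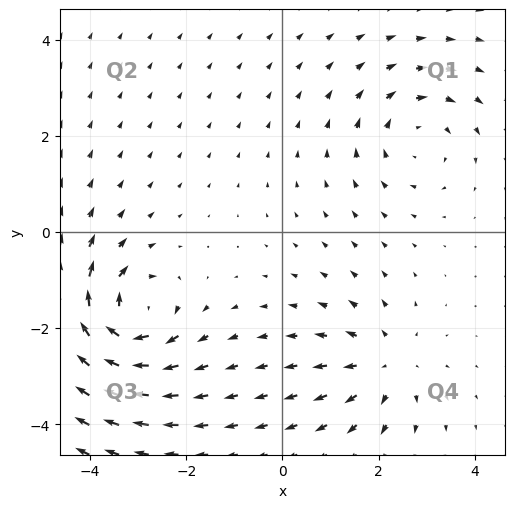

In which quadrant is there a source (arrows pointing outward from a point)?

Q4

The source sits at approximately (2.2, -2.8), which lies in quadrant Q4. The divergence there is about +3, positive as expected for a source.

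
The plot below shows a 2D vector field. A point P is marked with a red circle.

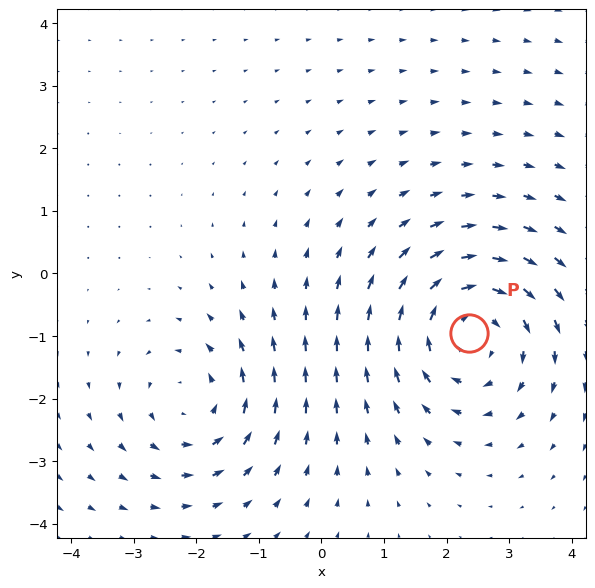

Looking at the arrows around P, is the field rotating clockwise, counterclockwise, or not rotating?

clockwise

Near P at (2.4, -0.9) the arrows circulate clockwise. The curl (z-component) there is about -4; negative curl means clockwise rotation.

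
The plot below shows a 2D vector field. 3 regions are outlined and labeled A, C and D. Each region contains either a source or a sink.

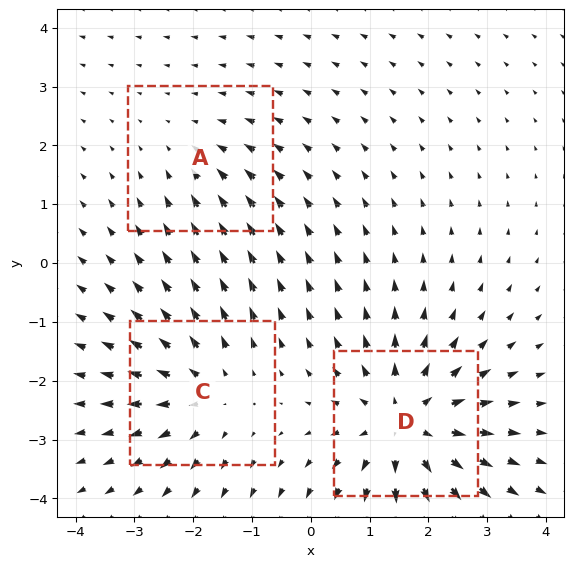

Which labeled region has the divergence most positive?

Divergence at each region's feature centre — A: about -2, C: about +3, D: about +5. Region D is most positive.

D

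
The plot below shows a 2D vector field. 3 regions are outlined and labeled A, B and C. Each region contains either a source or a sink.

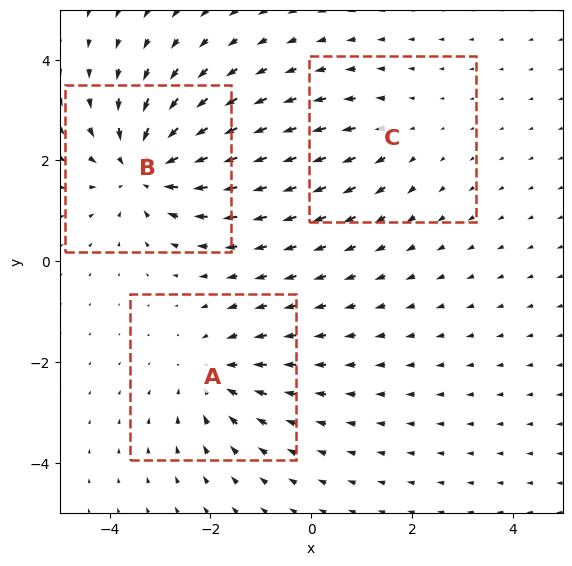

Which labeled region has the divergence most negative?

B

Divergence at each region's feature centre — A: about -3, B: about -4, C: about +2. Region B is most negative.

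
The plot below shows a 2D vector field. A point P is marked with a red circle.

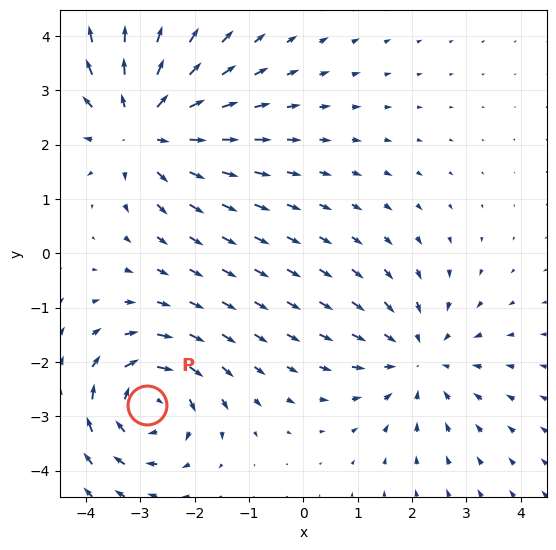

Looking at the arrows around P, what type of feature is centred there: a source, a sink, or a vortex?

At P (-2.9, -2.8) the arrows circulate clockwise. Divergence ≈0, curl about -4 — near-zero divergence with nonzero curl is a vortex.

vortex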